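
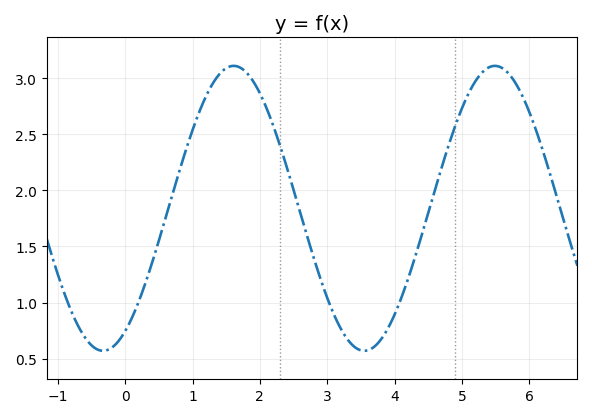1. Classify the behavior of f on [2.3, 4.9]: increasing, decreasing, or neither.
neither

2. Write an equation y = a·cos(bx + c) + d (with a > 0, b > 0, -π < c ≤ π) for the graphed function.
y = 1.27cos(1.6x - 2.6) + 1.84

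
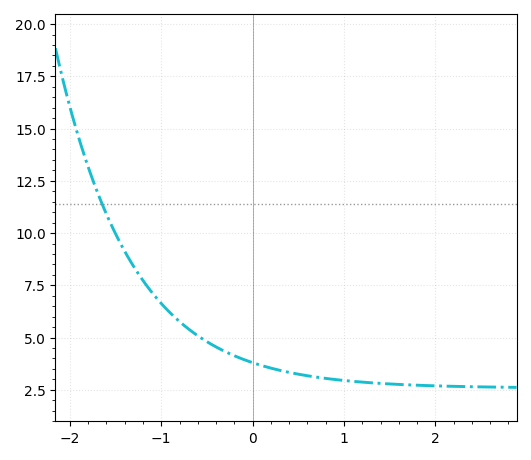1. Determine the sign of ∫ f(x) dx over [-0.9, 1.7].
positive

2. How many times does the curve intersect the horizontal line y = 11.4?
1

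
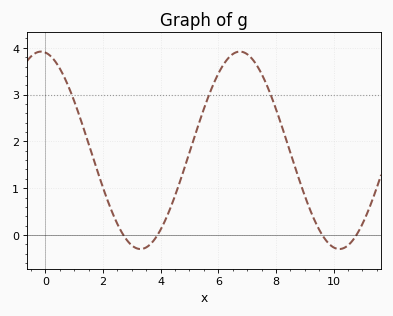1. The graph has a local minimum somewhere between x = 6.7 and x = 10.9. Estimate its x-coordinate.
10.2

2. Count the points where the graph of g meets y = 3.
3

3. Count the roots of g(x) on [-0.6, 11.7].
4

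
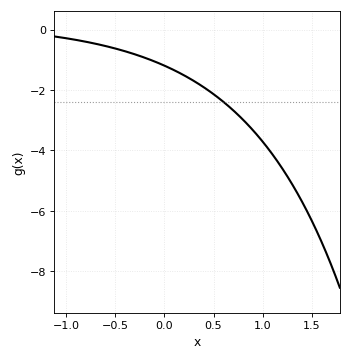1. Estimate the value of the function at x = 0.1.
-1.34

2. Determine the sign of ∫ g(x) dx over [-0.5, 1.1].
negative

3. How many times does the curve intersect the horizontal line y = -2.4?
1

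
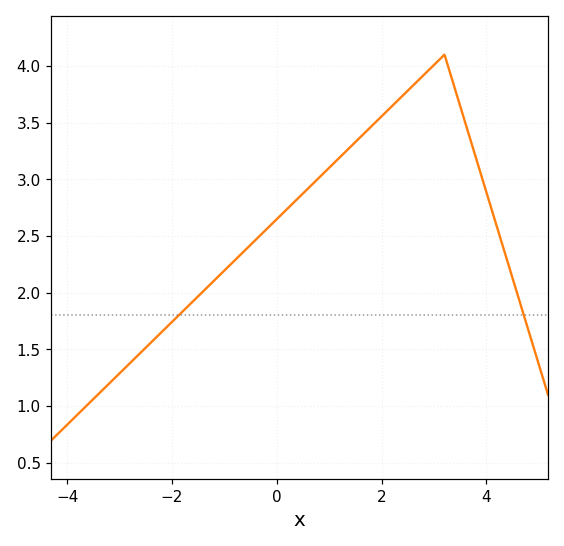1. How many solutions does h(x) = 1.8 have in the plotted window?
2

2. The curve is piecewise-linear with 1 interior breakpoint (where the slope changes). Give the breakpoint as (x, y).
(3.2, 4.1)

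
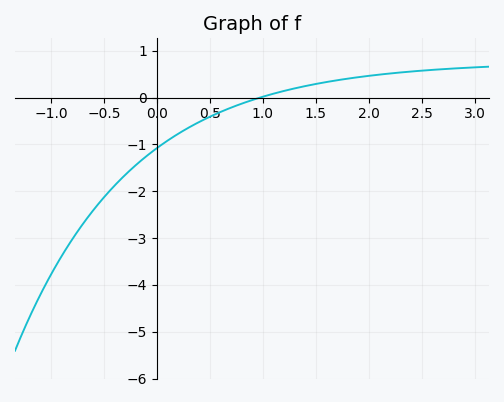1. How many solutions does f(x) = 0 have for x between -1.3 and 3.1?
1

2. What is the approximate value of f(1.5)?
0.29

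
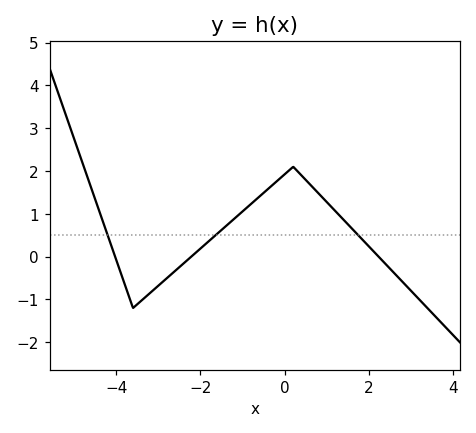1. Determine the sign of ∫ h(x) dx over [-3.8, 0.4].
positive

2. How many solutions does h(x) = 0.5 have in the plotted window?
3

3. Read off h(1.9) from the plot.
0.3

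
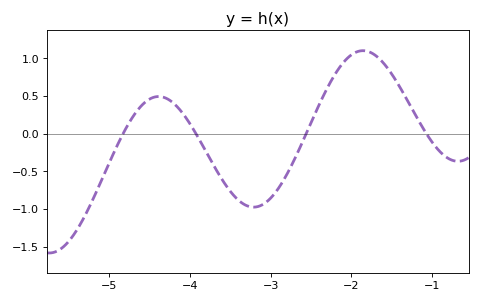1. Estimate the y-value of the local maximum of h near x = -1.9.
1.1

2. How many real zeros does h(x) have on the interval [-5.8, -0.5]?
4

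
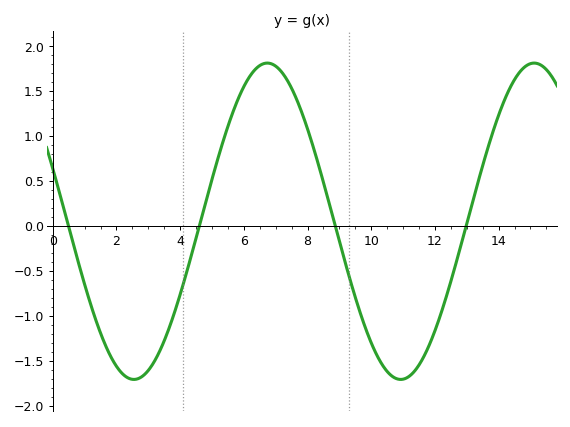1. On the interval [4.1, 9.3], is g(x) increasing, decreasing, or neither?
neither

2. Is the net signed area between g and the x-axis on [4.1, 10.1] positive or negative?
positive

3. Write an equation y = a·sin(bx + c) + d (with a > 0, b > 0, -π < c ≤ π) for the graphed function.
y = 1.76sin(0.75x + 2.8) + 0.05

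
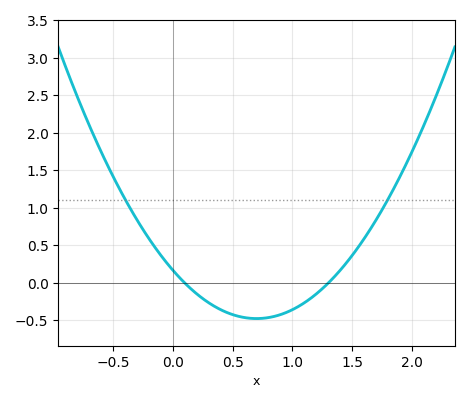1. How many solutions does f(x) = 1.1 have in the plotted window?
2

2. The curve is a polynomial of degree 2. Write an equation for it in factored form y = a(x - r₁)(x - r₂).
y = 1.32(x - 0.1)(x - 1.3)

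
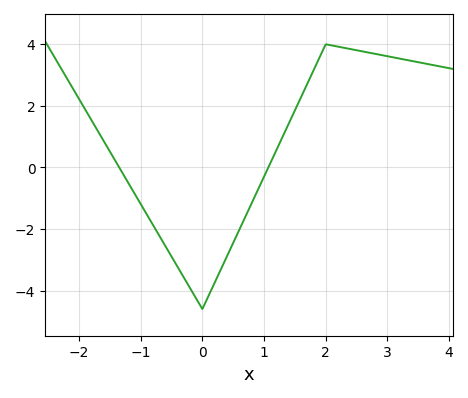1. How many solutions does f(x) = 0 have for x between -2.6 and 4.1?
2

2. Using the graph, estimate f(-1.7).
1.2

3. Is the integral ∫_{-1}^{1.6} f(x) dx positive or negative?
negative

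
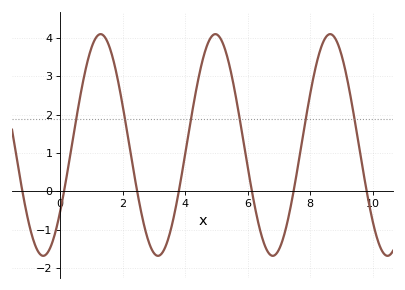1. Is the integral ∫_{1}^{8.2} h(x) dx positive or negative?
positive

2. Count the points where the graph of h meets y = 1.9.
6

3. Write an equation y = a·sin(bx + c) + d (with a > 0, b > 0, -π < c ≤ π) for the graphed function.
y = 2.89sin(1.7x - 0.64) + 1.21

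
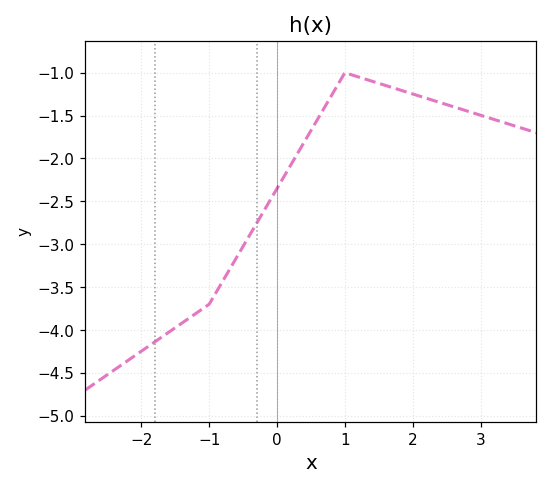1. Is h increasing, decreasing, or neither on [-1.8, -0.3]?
increasing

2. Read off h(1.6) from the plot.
-1.15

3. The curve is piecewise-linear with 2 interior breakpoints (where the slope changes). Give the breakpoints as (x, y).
(-1, -3.7); (1, -1)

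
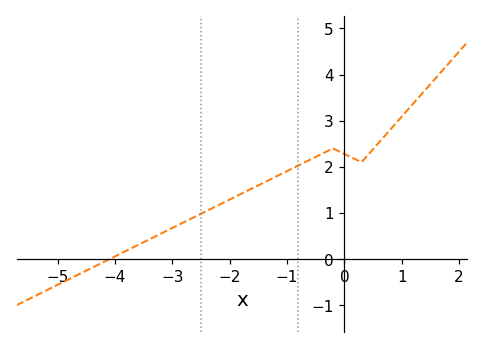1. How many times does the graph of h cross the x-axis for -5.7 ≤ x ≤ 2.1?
1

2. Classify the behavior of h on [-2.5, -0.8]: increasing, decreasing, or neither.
increasing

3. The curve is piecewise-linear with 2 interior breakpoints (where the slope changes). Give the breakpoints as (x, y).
(-0.2, 2.4); (0.3, 2.1)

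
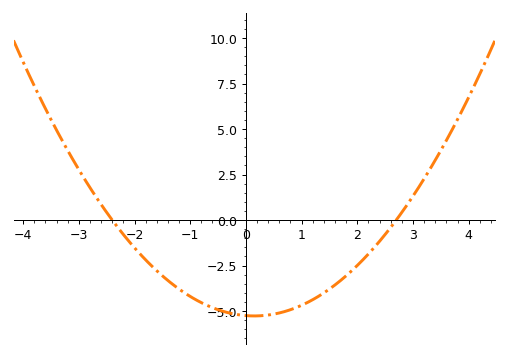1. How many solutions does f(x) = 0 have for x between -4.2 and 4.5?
2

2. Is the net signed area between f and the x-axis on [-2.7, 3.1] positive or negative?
negative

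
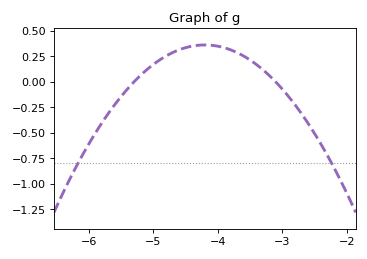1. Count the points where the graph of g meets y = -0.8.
2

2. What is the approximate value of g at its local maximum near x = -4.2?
0.36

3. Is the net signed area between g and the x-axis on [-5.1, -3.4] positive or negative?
positive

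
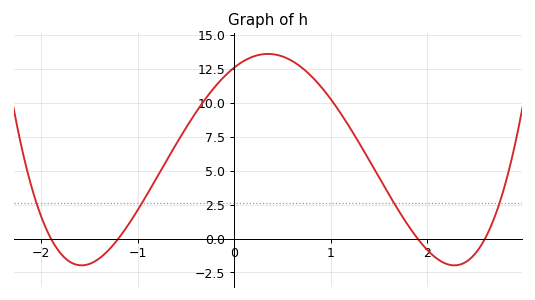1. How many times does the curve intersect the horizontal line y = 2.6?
4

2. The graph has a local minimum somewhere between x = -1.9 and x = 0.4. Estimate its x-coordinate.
-1.6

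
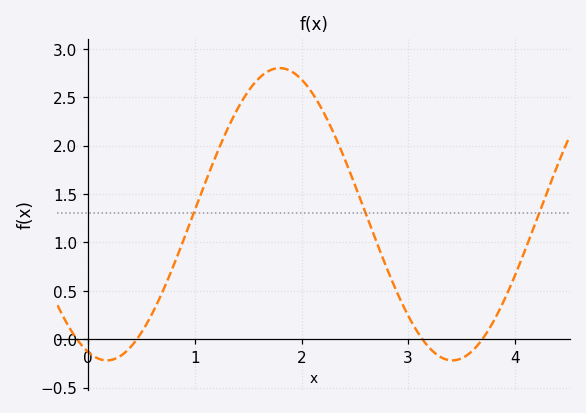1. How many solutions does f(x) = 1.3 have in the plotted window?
3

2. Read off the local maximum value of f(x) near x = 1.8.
2.8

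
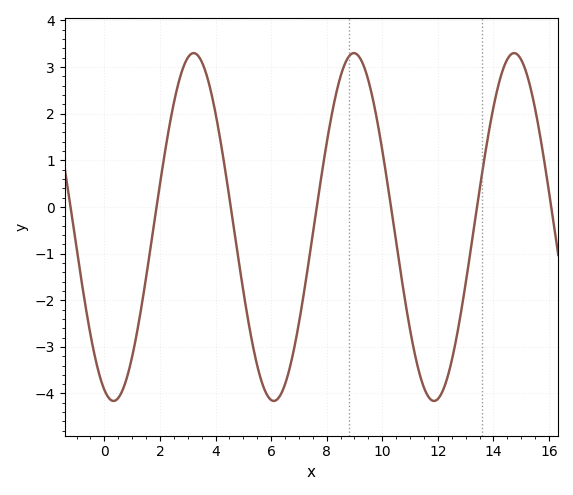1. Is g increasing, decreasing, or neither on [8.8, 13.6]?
neither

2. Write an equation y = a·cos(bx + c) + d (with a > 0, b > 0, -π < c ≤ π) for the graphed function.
y = 3.73cos(1.09x + 2.78) - 0.43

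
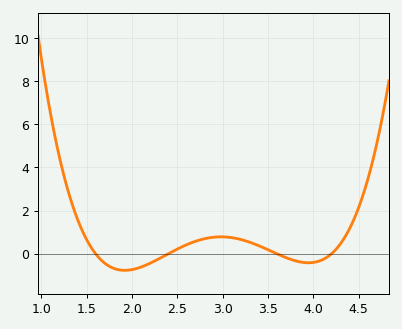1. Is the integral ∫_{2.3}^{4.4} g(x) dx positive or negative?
positive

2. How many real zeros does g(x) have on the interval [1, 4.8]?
4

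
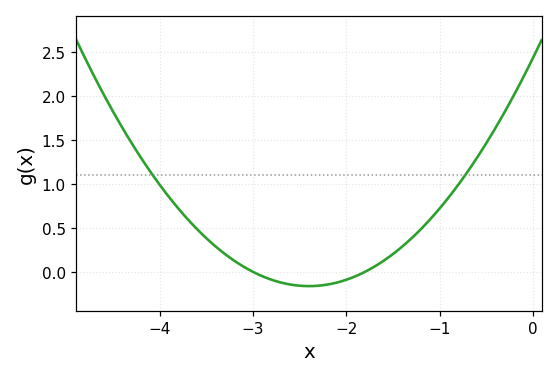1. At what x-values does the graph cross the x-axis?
-3, -1.8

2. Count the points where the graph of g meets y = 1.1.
2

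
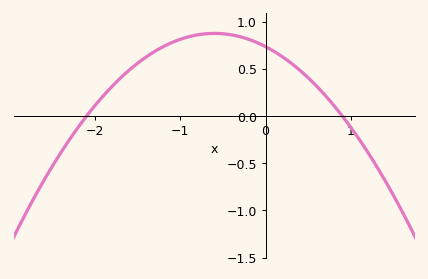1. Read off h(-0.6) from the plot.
0.9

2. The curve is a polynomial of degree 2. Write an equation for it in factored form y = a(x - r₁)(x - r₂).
y = -0.39(x + 2.1)(x - 0.9)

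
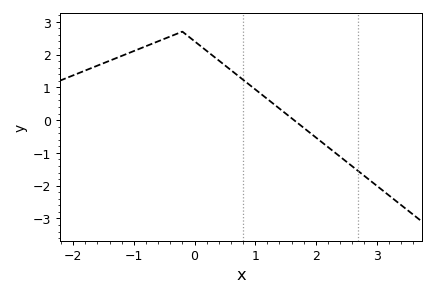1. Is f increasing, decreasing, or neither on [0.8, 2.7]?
decreasing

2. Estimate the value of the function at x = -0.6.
2.4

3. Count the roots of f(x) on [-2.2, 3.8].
1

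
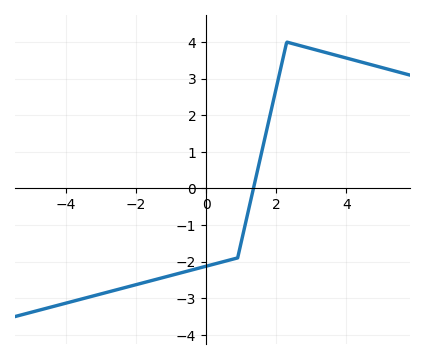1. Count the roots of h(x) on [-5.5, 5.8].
1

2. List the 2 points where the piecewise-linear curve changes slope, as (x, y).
(0.9, -1.9); (2.3, 4)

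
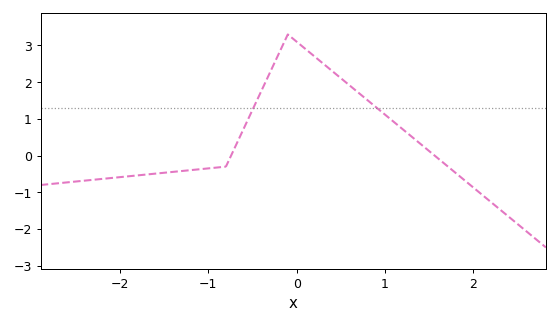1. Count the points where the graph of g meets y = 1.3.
2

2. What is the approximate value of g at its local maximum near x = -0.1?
3.3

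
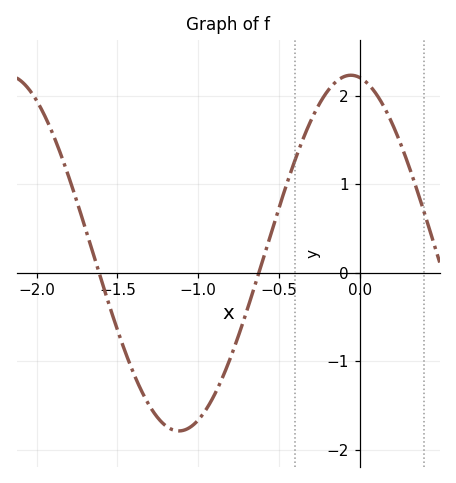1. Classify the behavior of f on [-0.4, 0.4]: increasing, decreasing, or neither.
neither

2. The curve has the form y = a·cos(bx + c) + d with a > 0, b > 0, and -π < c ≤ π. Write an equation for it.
y = 2.01cos(2.95x + 0.16) + 0.22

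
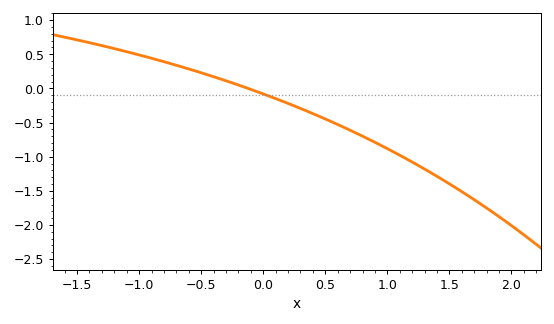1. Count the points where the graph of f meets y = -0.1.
1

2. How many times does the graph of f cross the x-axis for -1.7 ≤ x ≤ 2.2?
1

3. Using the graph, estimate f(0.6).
-0.55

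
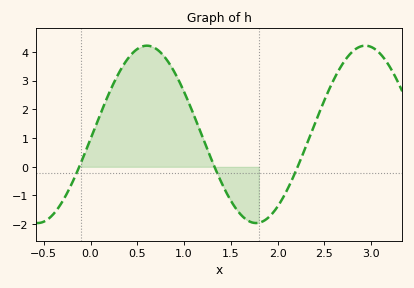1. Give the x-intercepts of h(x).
-0.1, 1.3, 2.2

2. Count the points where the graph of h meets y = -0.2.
3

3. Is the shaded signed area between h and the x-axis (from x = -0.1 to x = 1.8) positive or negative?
positive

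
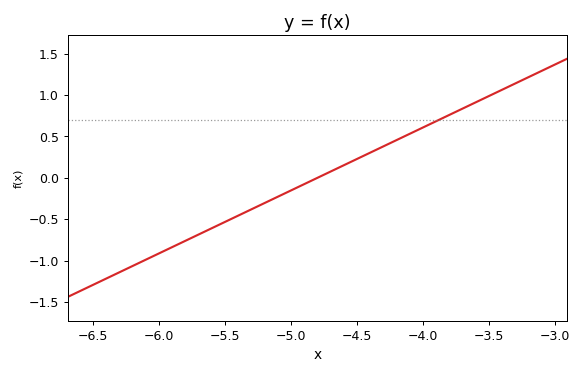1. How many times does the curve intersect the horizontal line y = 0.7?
1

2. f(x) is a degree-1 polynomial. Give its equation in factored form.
y = 0.76(x + 4.8)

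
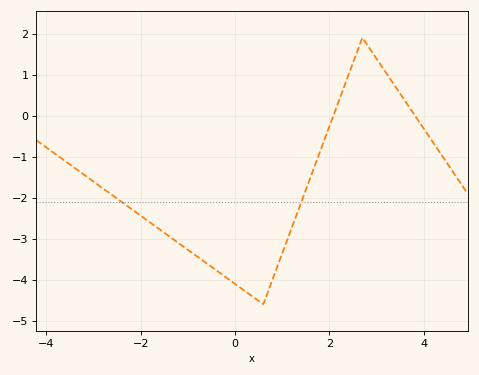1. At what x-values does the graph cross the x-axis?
2.09, 3.82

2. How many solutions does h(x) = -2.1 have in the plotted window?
2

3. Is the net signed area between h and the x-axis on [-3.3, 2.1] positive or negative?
negative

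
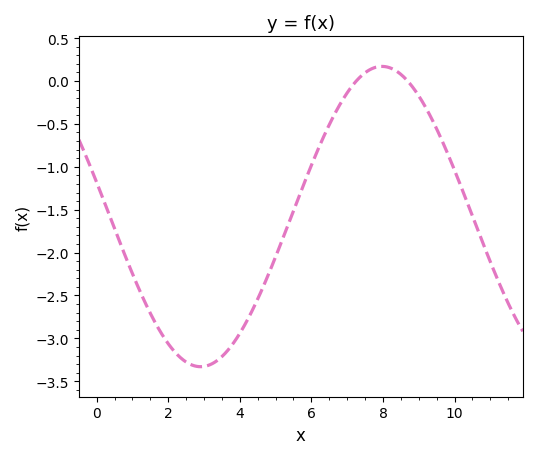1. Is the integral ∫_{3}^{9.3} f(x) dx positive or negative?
negative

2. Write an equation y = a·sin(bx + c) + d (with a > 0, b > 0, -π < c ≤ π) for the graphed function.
y = 1.75sin(0.62x + 2.91) - 1.58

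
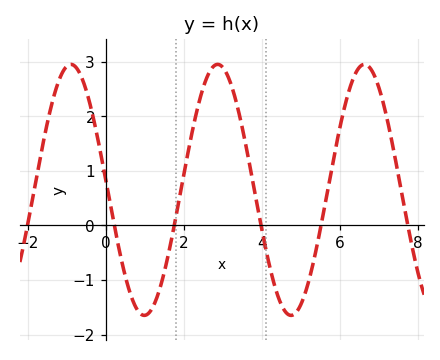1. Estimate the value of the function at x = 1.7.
-0.209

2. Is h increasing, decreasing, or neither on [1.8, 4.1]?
neither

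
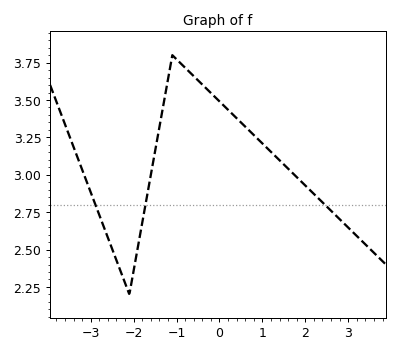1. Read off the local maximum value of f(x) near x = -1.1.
3.8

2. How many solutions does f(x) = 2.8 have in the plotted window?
3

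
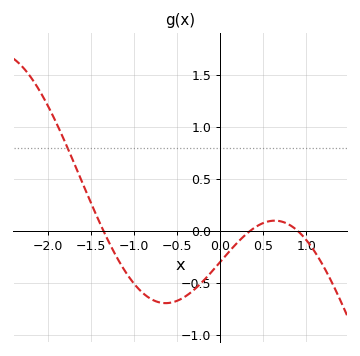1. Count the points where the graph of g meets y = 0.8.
1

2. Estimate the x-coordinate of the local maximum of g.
0.633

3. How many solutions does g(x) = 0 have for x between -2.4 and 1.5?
3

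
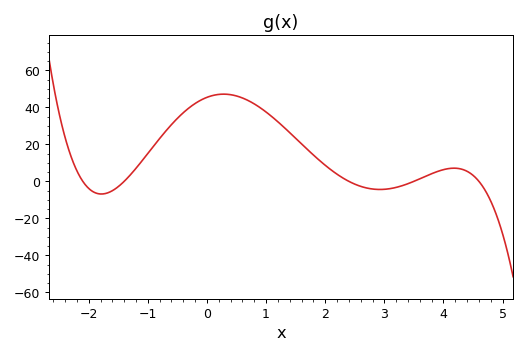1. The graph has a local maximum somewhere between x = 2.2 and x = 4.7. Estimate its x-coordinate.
4.2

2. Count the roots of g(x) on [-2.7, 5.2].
5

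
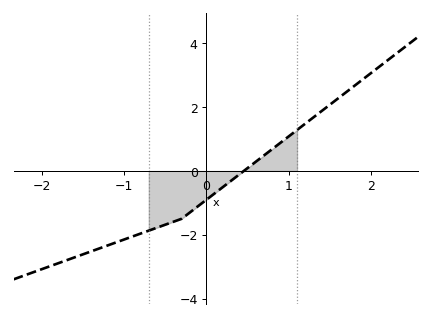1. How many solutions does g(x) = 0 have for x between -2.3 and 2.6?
1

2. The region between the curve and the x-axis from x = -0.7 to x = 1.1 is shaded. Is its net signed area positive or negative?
negative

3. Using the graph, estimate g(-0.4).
-1.6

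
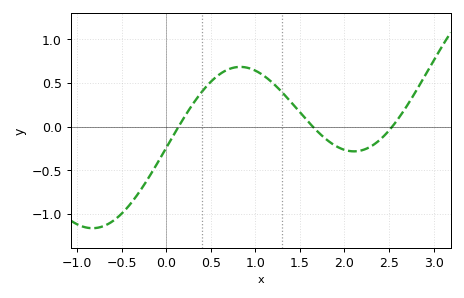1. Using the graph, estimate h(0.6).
0.6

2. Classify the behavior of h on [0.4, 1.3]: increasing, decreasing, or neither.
neither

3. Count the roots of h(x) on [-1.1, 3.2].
3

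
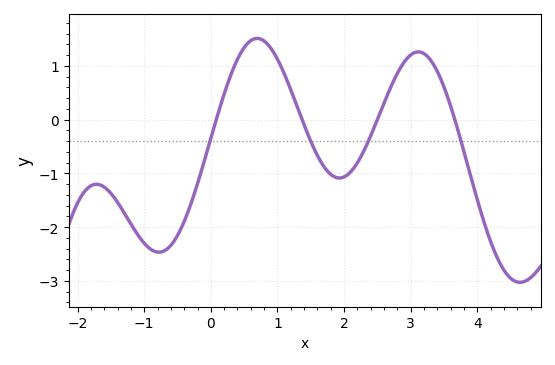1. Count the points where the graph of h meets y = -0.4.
4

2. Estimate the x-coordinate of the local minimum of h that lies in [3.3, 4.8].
4.6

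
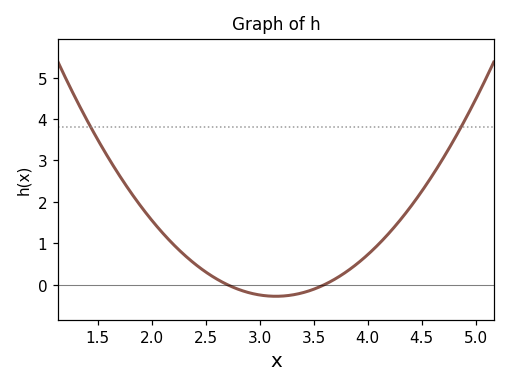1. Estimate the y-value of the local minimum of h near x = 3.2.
-0.281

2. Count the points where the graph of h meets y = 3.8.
2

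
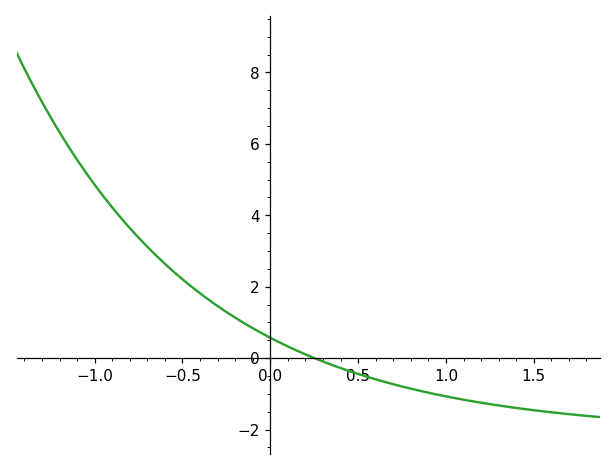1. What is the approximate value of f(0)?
0.57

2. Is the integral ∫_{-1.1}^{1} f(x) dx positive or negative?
positive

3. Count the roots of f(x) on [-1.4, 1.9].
1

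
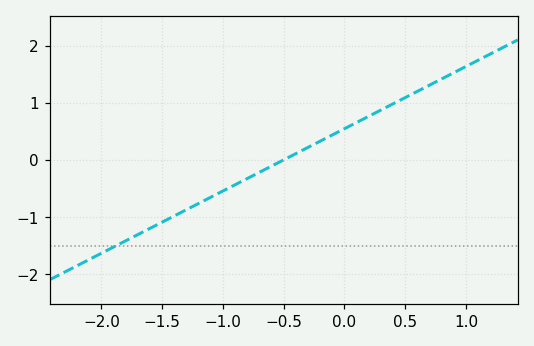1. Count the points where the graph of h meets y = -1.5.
1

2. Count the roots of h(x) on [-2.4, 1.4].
1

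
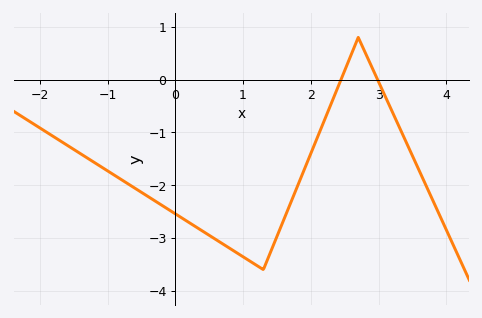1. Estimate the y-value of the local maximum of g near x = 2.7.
0.797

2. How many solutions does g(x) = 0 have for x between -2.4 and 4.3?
2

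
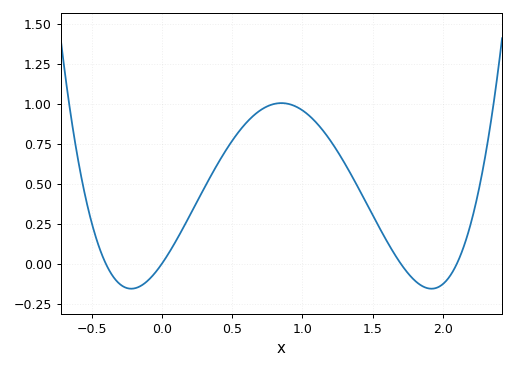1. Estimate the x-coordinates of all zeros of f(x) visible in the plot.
-0.4, 0, 1.7, 2.1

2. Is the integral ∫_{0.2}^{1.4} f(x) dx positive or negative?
positive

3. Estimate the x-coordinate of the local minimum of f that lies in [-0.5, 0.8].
-0.219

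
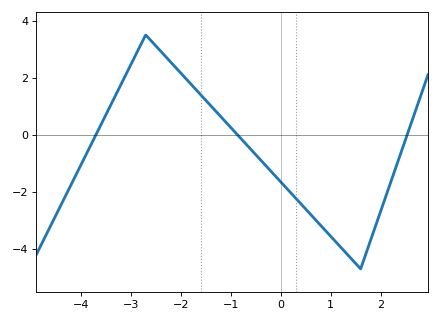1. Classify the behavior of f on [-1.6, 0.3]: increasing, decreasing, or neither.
decreasing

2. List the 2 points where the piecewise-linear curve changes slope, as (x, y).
(-2.7, 3.5); (1.6, -4.7)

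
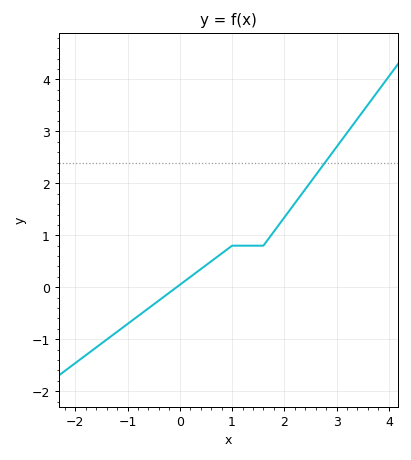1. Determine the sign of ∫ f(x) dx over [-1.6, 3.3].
positive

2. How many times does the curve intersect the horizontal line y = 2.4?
1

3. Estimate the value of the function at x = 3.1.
2.84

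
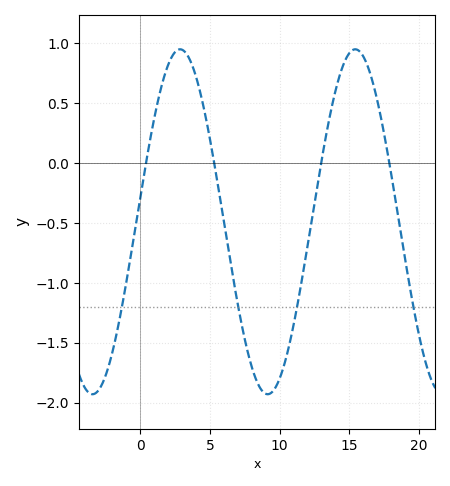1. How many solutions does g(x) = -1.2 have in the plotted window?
4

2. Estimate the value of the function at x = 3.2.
0.929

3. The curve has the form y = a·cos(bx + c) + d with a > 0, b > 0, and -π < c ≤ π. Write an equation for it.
y = 1.44cos(0.5x - 1.43) - 0.49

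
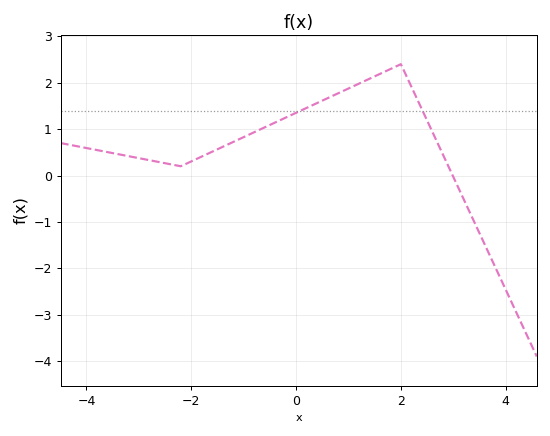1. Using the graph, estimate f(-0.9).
0.881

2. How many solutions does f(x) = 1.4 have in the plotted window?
2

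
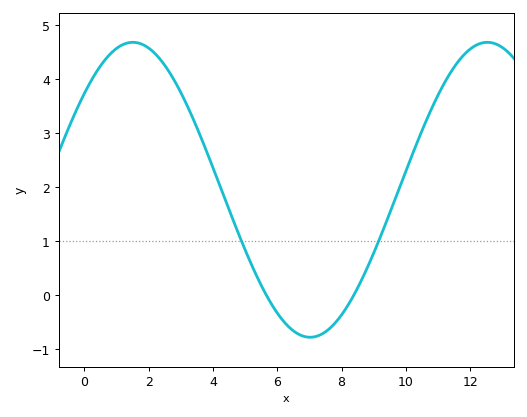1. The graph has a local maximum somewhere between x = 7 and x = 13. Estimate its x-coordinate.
12.5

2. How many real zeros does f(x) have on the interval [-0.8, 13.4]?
2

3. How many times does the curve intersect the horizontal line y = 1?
2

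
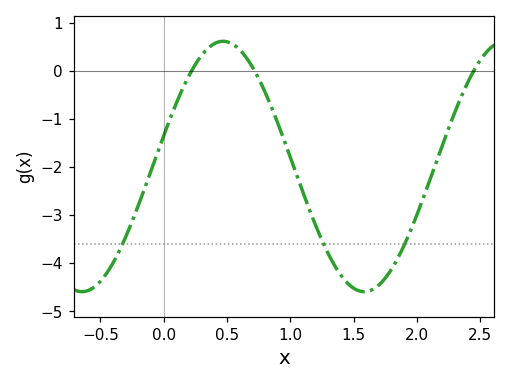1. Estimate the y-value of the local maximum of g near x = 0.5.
0.61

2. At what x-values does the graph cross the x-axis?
0.22, 0.716, 2.45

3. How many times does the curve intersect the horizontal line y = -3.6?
3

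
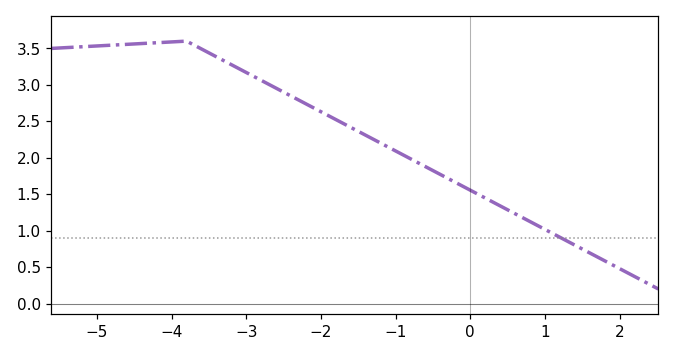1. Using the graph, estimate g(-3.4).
3.38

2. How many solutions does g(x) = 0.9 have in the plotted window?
1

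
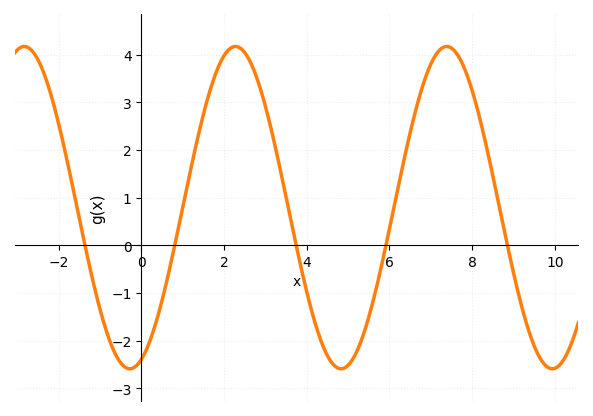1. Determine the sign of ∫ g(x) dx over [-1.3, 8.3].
positive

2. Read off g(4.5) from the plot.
-2.3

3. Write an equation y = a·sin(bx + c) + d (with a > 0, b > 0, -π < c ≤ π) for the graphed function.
y = 3.38sin(1.2x - 1.2) + 0.79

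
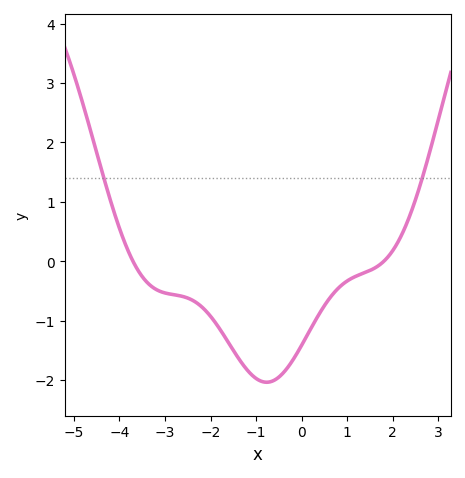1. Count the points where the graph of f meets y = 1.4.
2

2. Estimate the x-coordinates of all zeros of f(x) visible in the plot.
-3.8, 1.8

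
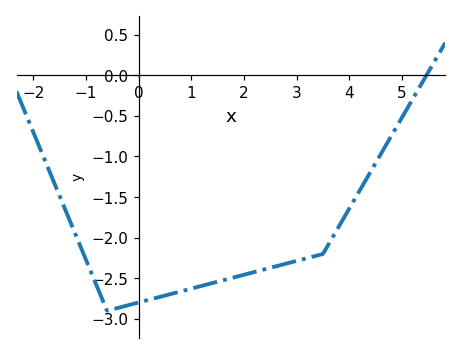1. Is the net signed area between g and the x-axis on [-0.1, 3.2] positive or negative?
negative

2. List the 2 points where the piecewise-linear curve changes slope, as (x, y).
(-0.6, -2.9); (3.5, -2.2)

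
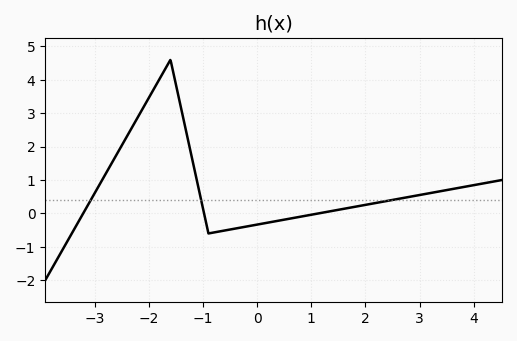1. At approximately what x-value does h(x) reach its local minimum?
-0.897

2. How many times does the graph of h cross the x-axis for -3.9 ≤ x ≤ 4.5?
3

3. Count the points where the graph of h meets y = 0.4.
3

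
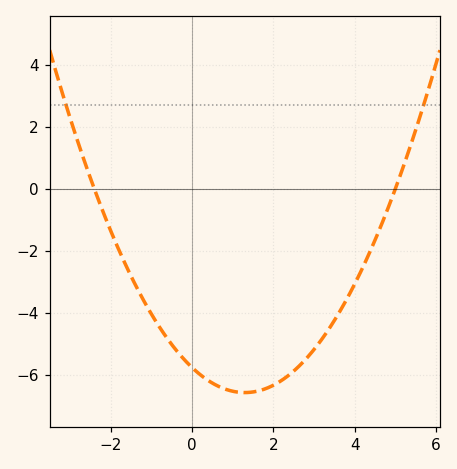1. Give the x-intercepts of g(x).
-2.4, 5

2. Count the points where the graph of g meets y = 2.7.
2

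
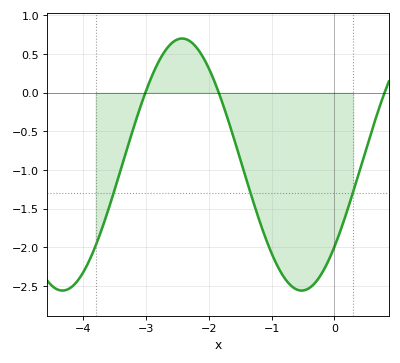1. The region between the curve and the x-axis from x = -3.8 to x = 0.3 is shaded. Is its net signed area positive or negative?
negative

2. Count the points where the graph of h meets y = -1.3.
3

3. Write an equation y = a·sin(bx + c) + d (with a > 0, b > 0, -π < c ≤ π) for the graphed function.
y = 1.63sin(1.6x - 0.71) - 0.93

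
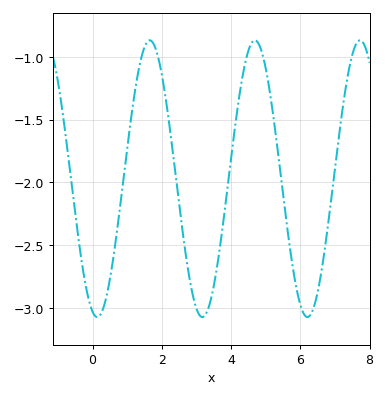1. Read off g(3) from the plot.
-3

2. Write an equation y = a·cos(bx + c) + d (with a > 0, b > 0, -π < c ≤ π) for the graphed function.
y = 1.1cos(2.07x + 2.86) - 1.97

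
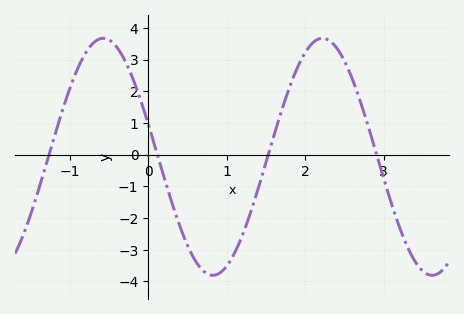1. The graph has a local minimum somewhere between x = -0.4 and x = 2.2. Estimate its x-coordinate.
0.823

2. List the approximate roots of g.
-1.26, 0.116, 1.53, 2.91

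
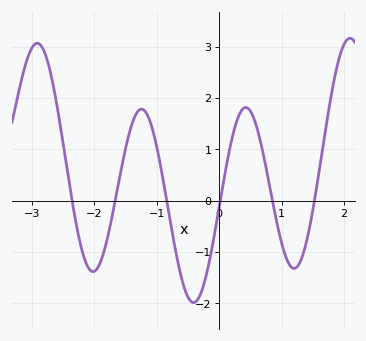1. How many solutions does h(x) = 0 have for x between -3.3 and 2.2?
6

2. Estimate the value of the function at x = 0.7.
0.949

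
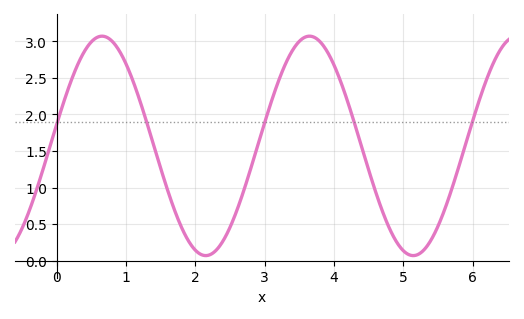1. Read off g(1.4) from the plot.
1.55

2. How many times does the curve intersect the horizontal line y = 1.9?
5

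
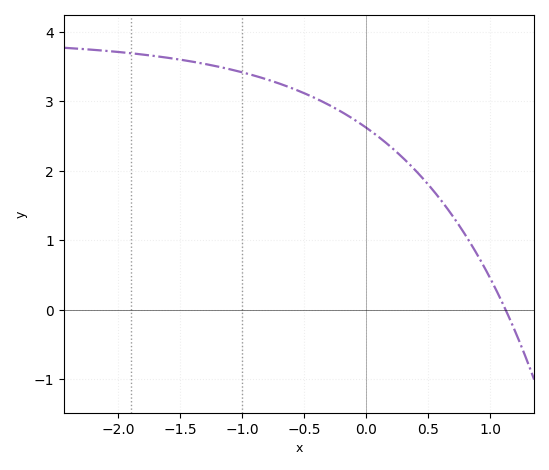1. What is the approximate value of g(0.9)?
0.8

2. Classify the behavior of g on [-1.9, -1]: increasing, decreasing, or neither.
decreasing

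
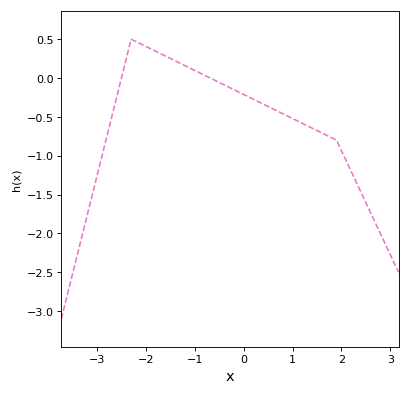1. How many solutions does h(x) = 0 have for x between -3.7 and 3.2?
2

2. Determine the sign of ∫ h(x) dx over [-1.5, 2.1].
negative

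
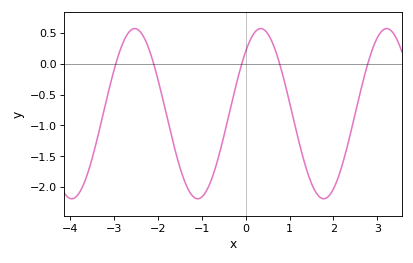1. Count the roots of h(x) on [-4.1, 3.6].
5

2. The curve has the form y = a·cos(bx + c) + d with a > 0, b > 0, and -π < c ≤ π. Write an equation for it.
y = 1.38cos(2.2x - 0.75) - 0.81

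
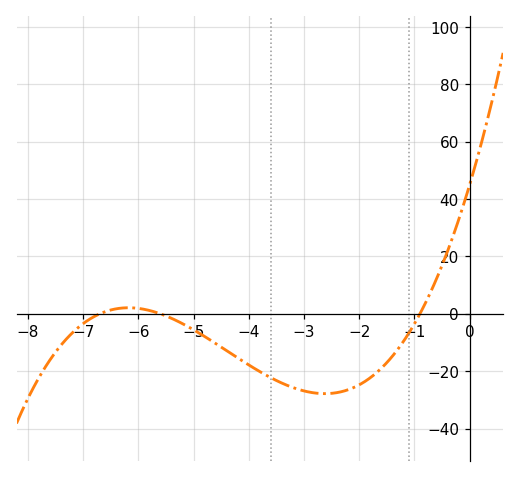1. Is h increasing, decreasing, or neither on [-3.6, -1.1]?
neither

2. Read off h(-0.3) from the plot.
27.1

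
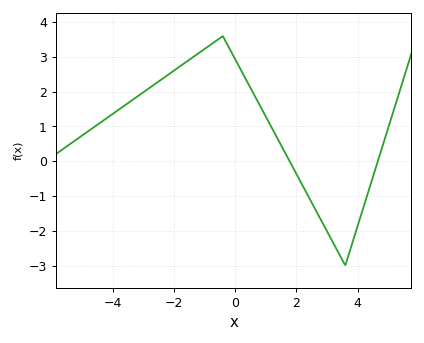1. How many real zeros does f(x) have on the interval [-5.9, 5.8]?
2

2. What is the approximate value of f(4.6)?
-0.2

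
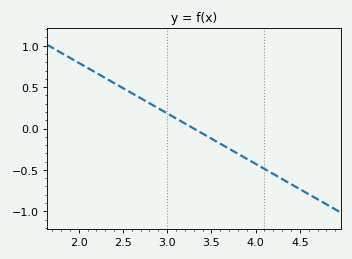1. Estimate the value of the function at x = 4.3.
-0.6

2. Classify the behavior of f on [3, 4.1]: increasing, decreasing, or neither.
decreasing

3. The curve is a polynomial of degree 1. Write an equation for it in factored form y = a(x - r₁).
y = -0.61(x - 3.3)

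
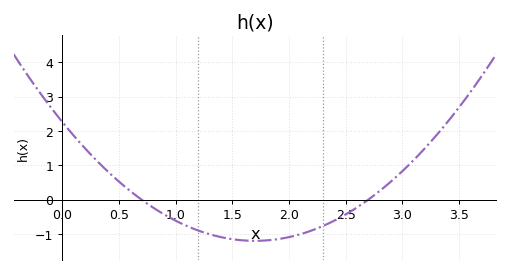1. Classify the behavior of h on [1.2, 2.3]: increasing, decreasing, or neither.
neither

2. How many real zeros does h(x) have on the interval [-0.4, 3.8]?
2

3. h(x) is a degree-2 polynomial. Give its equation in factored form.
y = 1.2(x - 0.7)(x - 2.7)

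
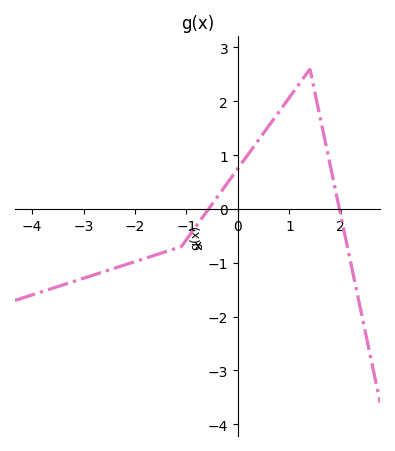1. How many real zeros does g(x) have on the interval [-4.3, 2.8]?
2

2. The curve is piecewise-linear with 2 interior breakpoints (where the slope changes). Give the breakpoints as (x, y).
(-1.1, -0.7); (1.4, 2.6)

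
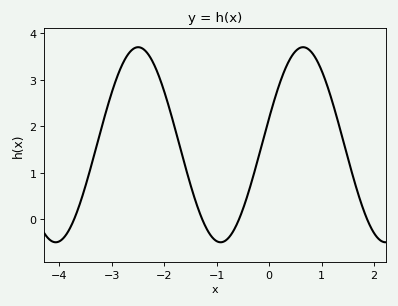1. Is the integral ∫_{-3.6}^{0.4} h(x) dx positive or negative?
positive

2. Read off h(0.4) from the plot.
3.5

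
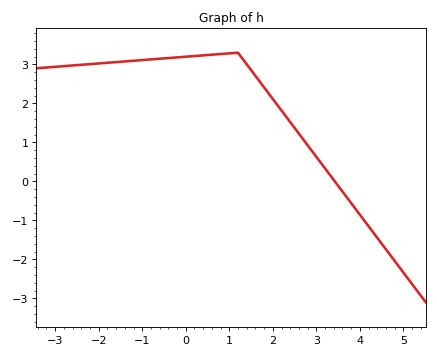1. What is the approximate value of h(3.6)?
-0.262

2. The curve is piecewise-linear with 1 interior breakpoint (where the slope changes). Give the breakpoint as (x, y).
(1.2, 3.3)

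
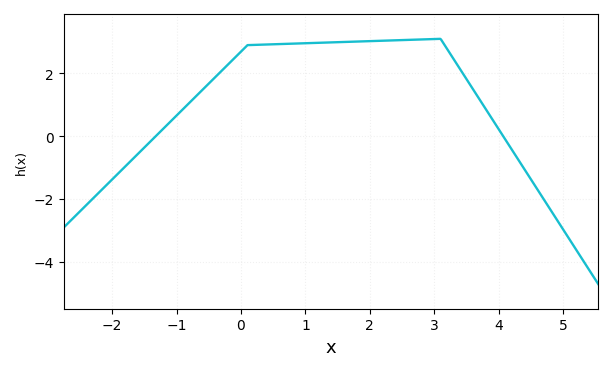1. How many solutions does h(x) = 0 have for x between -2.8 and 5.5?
2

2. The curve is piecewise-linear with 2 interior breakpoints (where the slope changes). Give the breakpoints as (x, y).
(0.1, 2.9); (3.1, 3.1)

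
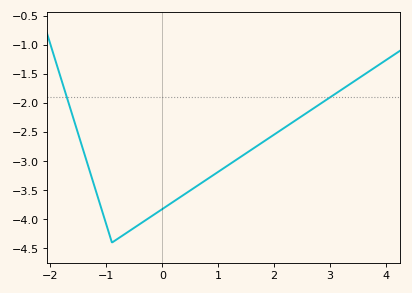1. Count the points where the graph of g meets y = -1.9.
2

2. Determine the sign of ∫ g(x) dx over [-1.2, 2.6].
negative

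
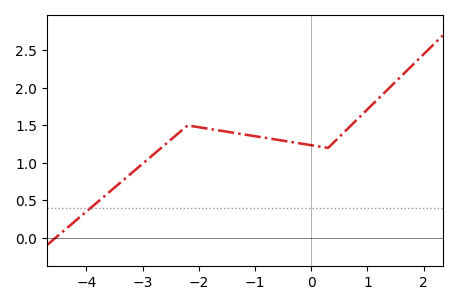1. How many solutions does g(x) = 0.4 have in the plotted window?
1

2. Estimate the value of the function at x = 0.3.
1.2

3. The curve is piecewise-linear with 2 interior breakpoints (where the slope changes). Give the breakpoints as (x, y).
(-2.2, 1.5); (0.3, 1.2)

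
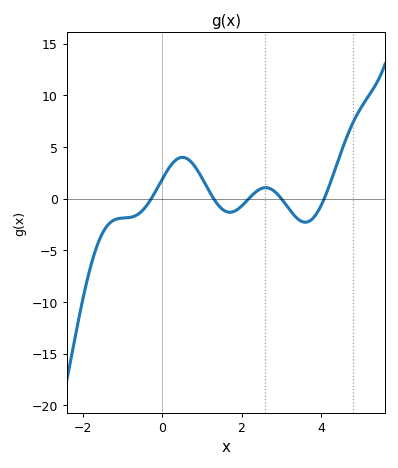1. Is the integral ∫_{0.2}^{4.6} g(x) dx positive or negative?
positive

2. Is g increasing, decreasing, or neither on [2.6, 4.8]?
neither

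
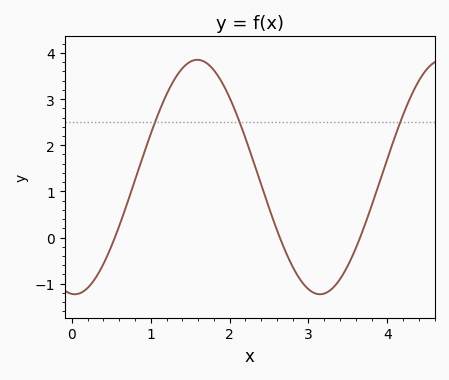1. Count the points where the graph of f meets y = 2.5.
3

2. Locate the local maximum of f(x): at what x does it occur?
1.6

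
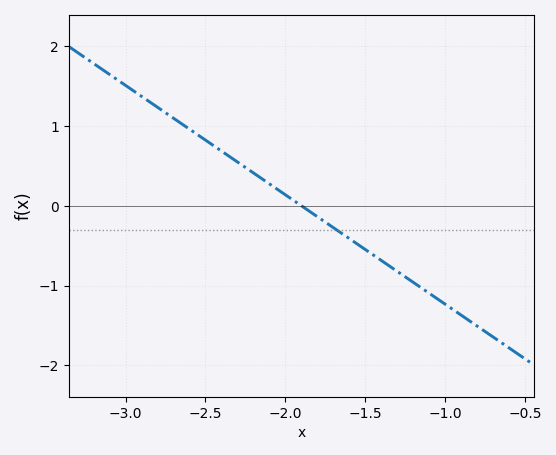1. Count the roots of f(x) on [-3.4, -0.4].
1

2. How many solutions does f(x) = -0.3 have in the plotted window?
1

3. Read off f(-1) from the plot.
-1.23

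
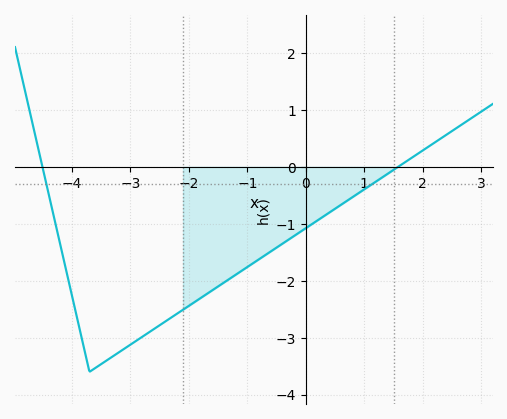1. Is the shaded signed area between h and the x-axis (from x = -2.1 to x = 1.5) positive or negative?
negative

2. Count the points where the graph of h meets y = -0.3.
2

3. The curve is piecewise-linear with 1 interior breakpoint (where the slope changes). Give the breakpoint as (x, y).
(-3.7, -3.6)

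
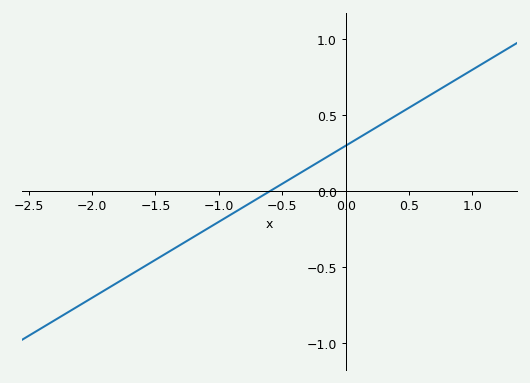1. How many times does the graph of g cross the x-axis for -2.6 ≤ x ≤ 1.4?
1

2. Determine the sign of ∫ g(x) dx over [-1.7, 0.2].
negative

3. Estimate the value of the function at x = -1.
-0.2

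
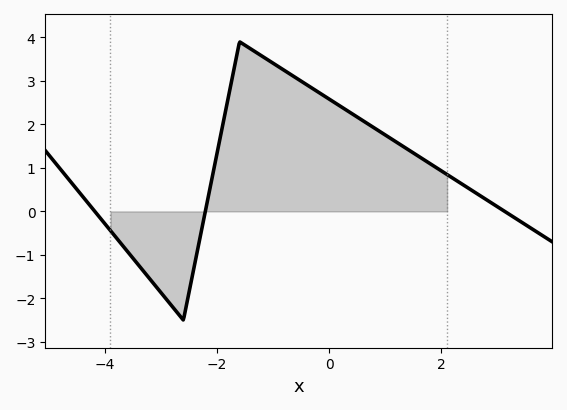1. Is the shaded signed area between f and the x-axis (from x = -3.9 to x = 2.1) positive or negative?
positive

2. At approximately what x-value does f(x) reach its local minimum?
-2.6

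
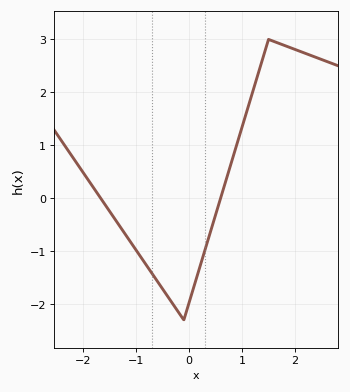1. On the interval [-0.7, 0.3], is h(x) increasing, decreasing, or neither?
neither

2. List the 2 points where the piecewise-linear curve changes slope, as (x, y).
(-0.1, -2.3); (1.5, 3)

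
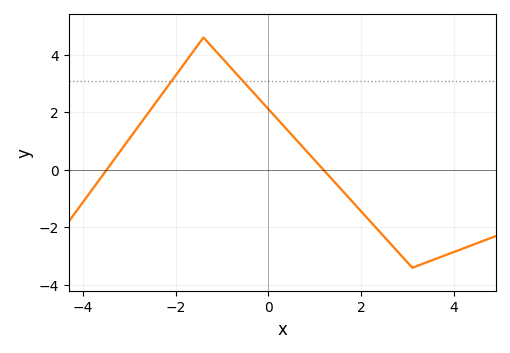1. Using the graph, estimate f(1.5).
-0.556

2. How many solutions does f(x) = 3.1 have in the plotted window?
2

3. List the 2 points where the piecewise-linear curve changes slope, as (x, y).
(-1.4, 4.6); (3.1, -3.4)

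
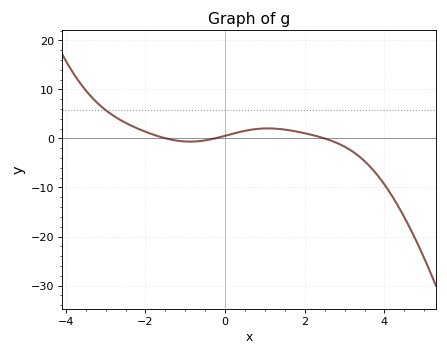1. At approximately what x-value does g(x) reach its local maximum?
1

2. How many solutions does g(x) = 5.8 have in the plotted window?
1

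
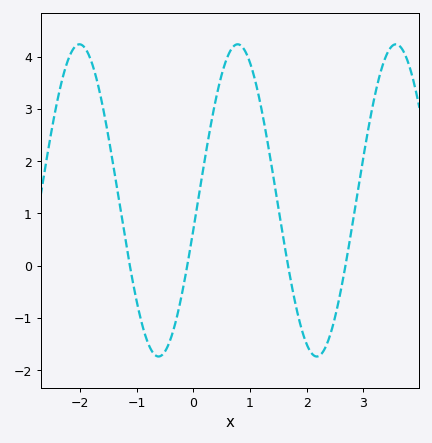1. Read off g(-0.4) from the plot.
-1.4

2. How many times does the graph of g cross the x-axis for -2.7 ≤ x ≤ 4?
4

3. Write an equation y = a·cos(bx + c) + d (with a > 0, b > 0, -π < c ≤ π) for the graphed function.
y = 2.99cos(2.25x - 1.76) + 1.25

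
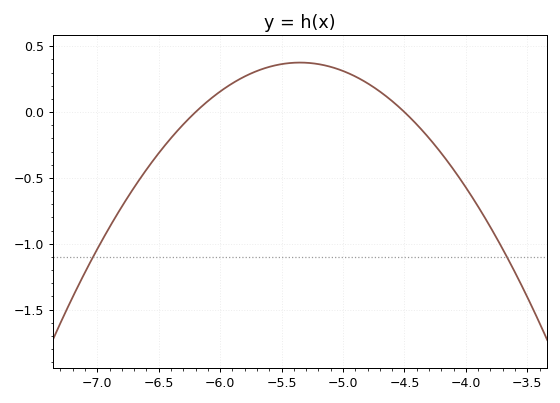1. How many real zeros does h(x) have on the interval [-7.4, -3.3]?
2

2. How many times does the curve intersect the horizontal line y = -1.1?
2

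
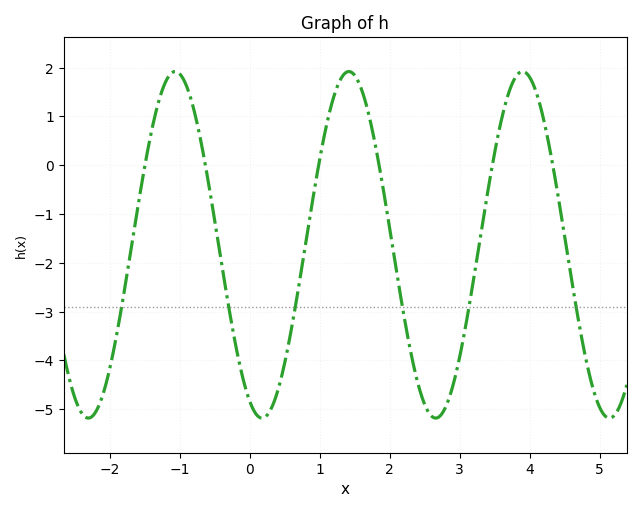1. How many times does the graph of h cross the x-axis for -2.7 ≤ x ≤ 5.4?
6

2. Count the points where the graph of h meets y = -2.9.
6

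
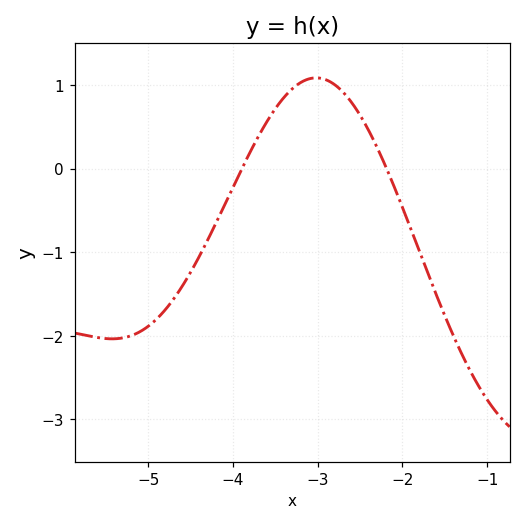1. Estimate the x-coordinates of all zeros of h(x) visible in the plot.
-3.9, -2.19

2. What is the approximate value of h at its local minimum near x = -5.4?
-2.04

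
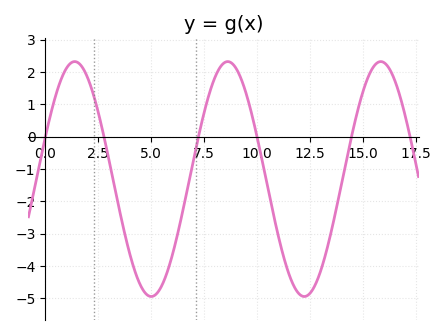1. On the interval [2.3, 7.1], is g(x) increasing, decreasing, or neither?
neither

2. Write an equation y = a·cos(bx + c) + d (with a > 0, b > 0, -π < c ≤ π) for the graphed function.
y = 3.63cos(0.87x - 1.2) - 1.31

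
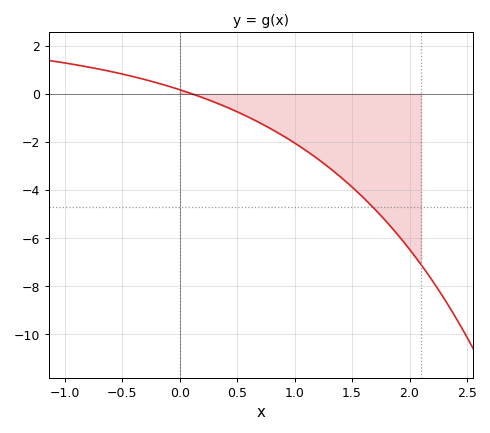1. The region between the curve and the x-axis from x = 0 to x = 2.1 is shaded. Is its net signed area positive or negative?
negative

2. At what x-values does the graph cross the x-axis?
0.106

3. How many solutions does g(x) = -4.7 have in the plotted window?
1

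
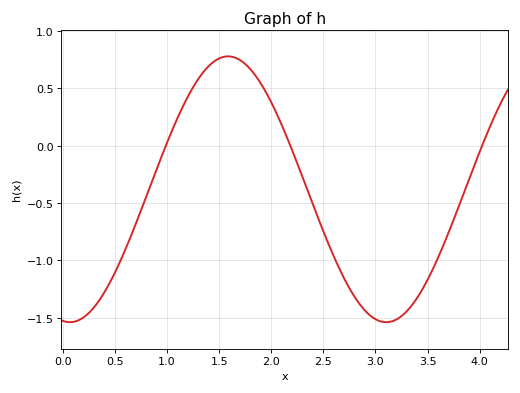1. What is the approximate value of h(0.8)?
-0.45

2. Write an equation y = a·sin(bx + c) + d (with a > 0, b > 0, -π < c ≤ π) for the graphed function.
y = 1.16sin(2.1x - 1.7) - 0.38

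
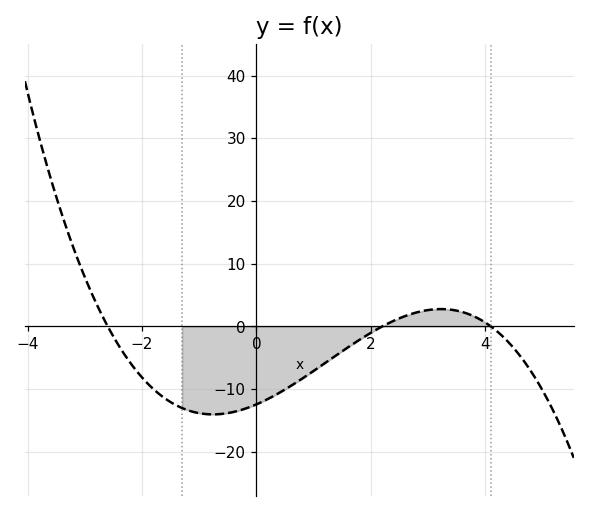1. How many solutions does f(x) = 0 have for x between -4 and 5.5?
3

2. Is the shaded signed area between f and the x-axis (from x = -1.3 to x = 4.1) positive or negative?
negative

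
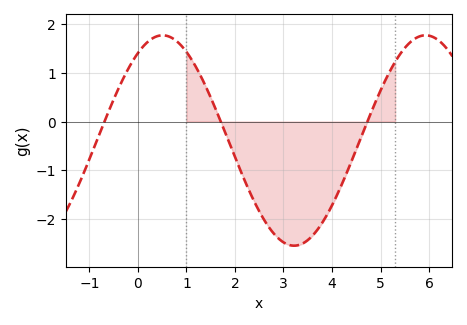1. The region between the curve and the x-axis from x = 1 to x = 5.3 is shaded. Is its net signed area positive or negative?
negative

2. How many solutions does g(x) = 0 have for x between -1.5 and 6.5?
3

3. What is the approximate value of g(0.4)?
1.8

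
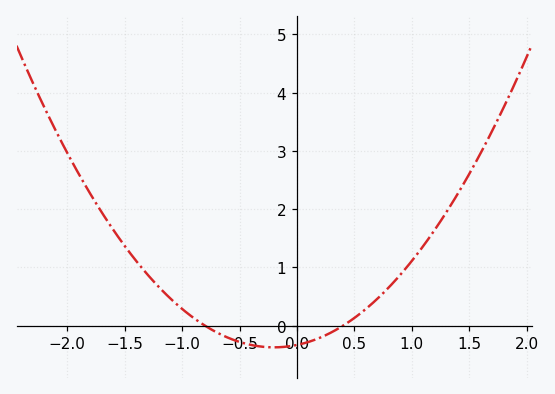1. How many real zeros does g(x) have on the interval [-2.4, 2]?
2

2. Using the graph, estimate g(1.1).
1.37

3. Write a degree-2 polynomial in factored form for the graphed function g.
y = 1.03(x + 0.8)(x - 0.4)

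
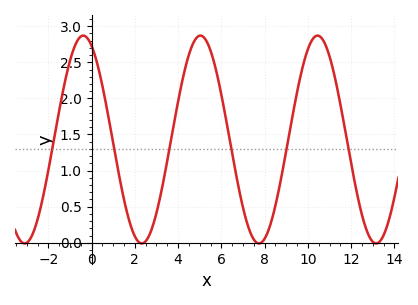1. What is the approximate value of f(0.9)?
1.55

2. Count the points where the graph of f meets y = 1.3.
6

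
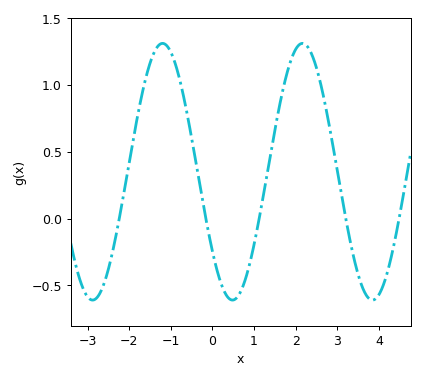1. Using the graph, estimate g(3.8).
-0.607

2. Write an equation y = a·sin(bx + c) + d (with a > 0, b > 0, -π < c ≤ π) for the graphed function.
y = 0.96sin(1.87x - 2.47) + 0.35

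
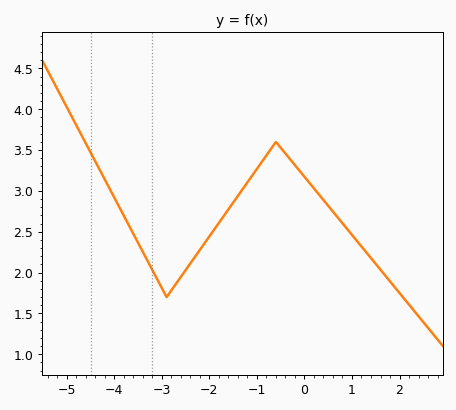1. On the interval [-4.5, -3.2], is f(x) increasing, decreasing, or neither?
decreasing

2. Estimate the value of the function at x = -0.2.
3.3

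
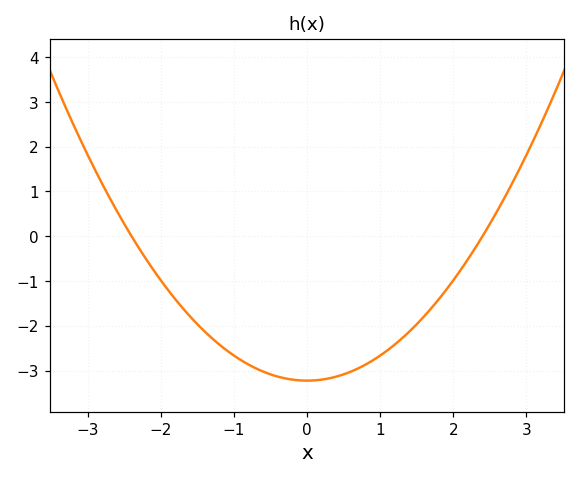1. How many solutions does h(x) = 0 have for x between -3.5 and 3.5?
2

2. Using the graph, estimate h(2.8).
1.2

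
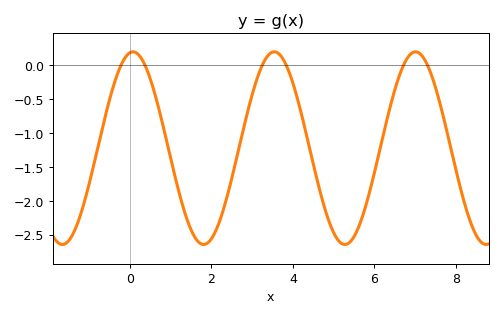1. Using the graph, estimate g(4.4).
-1.2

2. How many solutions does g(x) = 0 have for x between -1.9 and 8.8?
6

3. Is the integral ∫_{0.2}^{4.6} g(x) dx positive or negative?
negative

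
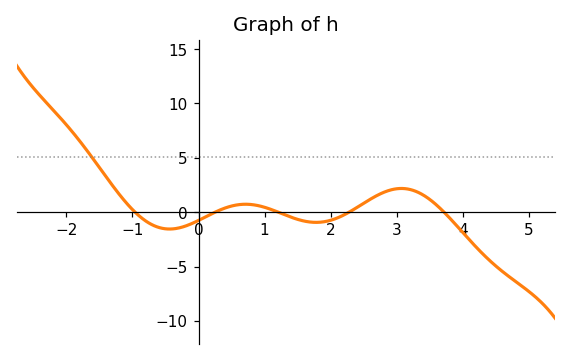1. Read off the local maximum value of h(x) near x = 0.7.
0.732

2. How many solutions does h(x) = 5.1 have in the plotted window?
1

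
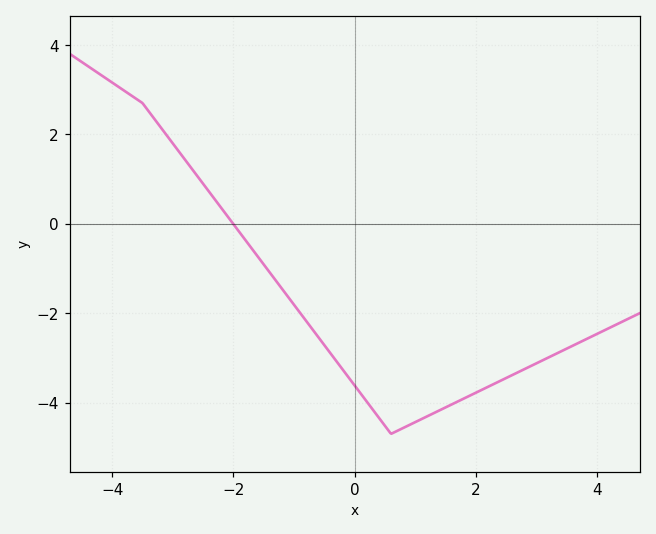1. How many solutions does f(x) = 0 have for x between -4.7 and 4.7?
1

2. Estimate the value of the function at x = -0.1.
-3.44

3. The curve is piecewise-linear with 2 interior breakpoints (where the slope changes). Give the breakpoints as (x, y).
(-3.5, 2.7); (0.6, -4.7)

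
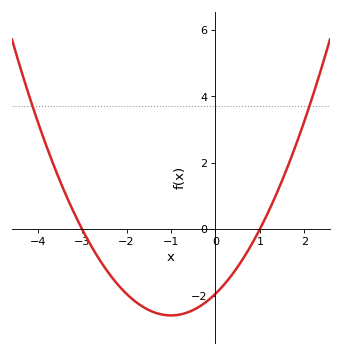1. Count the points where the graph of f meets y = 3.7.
2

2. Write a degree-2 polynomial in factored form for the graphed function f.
y = 0.65(x + 3)(x - 1)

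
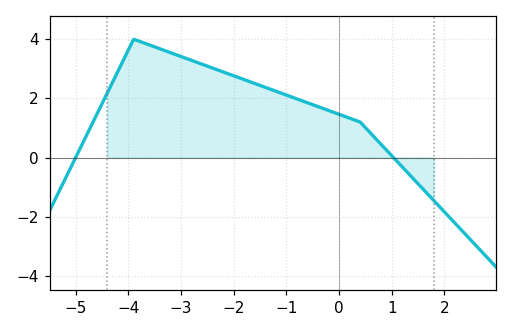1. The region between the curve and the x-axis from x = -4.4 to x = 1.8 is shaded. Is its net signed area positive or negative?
positive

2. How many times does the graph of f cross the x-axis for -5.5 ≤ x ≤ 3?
2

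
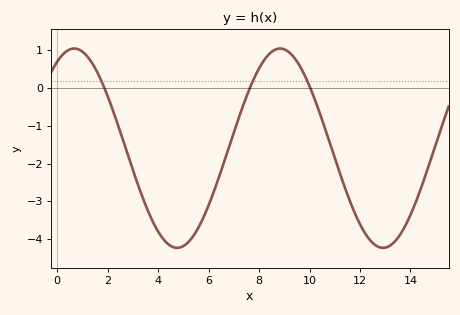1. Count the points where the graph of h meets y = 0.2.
3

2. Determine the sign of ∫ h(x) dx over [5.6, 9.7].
negative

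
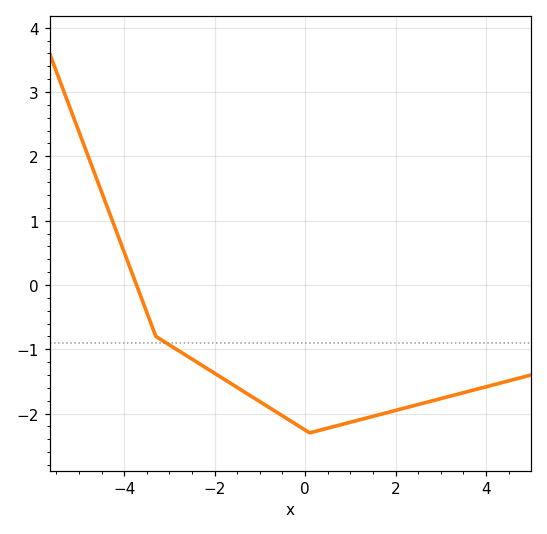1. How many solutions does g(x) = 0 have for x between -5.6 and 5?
1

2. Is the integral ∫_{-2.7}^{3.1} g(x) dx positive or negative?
negative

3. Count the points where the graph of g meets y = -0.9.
1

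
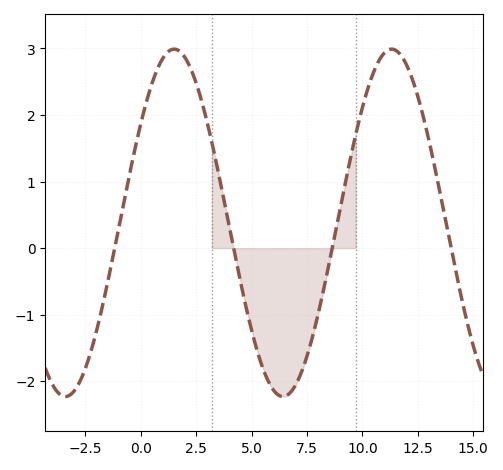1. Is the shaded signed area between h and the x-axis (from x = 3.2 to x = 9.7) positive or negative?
negative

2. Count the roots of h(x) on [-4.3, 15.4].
4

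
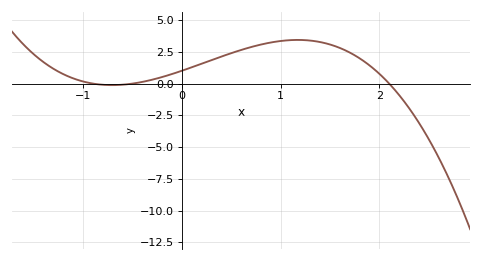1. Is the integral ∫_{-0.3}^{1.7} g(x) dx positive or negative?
positive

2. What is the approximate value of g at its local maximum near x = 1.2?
3.44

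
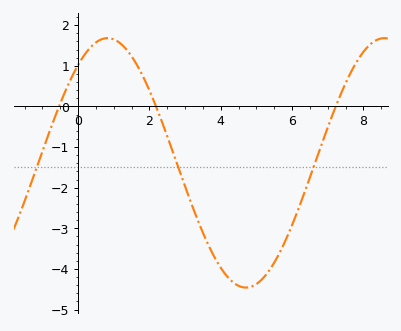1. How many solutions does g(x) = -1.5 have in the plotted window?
3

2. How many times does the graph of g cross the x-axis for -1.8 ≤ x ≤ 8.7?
3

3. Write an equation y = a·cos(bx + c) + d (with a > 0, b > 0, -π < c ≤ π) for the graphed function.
y = 3.07cos(0.81x - 0.67) - 1.39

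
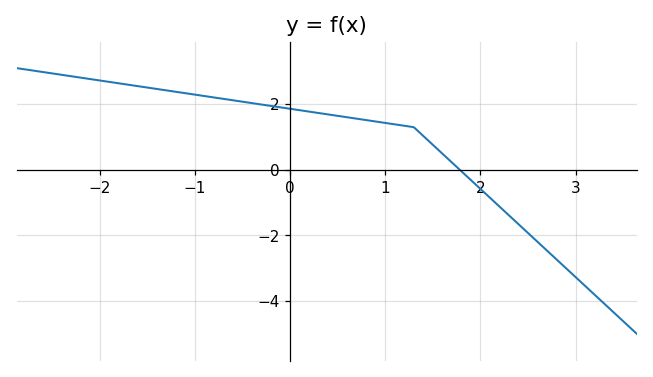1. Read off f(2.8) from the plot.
-2.8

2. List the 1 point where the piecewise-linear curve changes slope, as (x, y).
(1.3, 1.3)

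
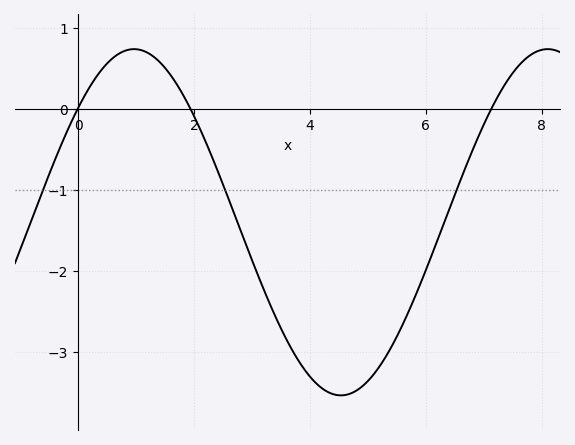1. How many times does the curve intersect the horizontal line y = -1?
3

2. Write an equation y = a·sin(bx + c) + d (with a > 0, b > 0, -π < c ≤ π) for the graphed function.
y = 2.14sin(0.88x + 0.72) - 1.4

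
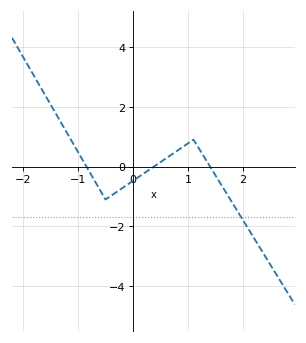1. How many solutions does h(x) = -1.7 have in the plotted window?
1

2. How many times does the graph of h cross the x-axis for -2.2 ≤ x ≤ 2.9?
3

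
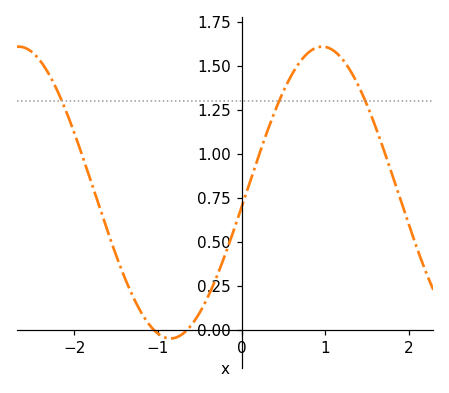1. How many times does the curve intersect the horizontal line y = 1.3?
3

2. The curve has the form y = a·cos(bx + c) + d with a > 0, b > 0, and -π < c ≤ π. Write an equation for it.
y = 0.83cos(1.7x - 1.7) + 0.78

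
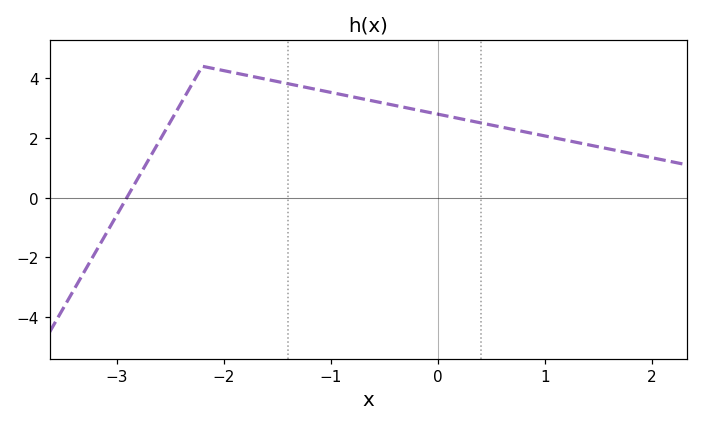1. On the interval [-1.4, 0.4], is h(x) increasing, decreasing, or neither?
decreasing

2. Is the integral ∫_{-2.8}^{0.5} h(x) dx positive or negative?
positive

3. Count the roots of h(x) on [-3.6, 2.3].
1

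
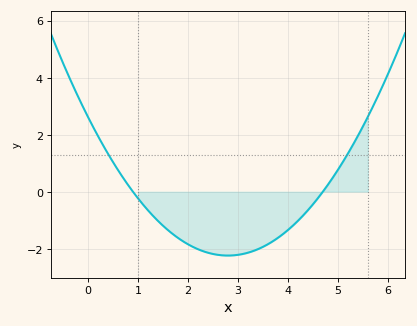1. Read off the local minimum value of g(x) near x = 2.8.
-2.24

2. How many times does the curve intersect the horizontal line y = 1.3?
2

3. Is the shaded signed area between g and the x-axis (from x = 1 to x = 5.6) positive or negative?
negative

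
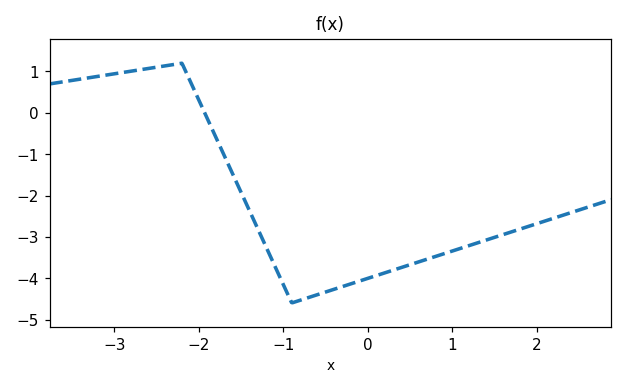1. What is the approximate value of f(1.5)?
-3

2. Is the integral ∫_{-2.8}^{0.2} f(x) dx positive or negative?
negative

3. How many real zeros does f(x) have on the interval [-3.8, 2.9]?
1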